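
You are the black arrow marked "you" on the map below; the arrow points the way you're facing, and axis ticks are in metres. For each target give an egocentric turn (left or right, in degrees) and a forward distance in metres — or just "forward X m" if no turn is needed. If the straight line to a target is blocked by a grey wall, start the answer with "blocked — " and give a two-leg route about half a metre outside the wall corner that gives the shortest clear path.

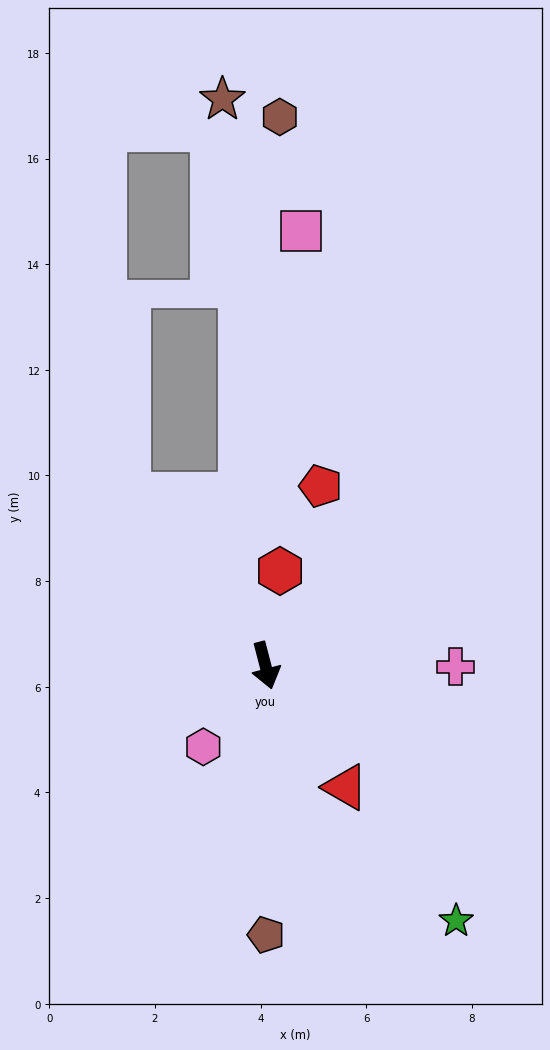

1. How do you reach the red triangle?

turn left 19°, forward 2.8 m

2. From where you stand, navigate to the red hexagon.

turn left 157°, forward 1.8 m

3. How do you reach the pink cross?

turn left 75°, forward 3.6 m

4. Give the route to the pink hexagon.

turn right 52°, forward 1.9 m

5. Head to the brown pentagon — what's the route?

turn right 14°, forward 5.1 m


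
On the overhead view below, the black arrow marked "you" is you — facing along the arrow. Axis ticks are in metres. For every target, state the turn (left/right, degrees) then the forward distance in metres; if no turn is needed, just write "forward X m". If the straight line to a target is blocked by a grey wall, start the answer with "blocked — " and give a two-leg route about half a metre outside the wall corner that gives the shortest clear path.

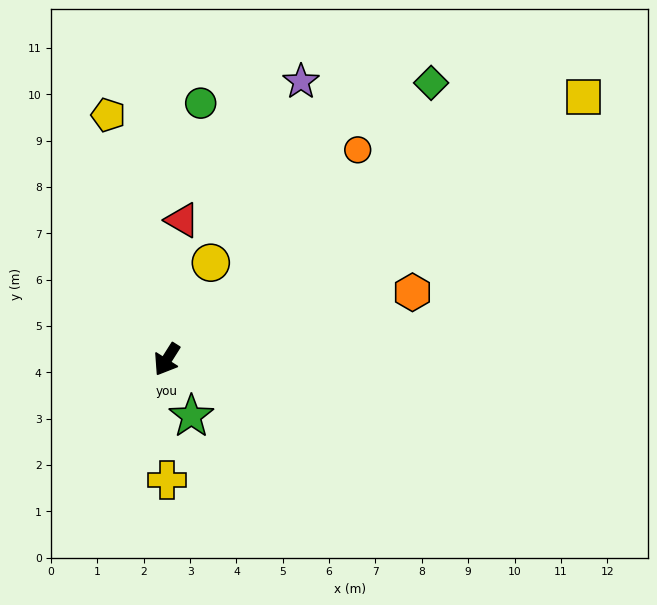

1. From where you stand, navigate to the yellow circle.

turn right 172°, forward 2.3 m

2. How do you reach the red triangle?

turn right 154°, forward 3.0 m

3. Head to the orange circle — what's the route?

turn left 170°, forward 6.1 m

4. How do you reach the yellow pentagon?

turn right 134°, forward 5.4 m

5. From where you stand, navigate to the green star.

turn left 56°, forward 1.3 m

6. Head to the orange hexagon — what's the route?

turn left 138°, forward 5.5 m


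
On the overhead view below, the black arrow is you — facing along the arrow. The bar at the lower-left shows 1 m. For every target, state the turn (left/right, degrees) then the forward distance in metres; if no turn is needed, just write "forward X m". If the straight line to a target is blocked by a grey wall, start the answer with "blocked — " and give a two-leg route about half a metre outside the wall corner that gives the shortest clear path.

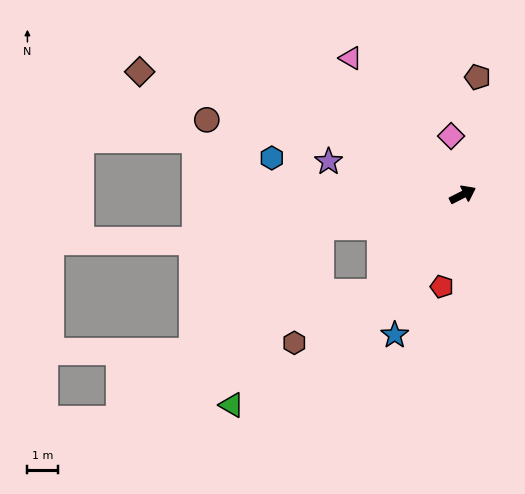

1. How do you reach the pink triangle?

turn left 102°, forward 5.7 m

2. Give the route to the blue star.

turn right 143°, forward 5.1 m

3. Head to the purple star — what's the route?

turn left 139°, forward 4.5 m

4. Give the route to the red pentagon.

turn right 130°, forward 3.1 m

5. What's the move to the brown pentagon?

turn left 56°, forward 3.8 m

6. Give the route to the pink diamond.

turn left 74°, forward 1.9 m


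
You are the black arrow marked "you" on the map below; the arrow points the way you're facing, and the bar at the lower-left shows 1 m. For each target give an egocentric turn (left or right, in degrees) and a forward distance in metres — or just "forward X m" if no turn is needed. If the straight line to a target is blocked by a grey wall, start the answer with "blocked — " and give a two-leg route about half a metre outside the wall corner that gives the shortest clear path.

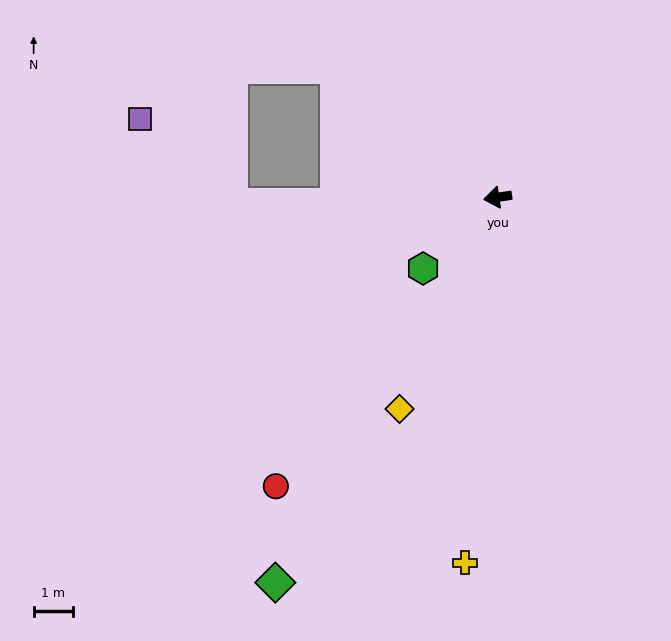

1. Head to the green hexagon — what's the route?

turn left 35°, forward 2.6 m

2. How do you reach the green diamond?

turn left 51°, forward 11.3 m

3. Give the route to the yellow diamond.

turn left 57°, forward 5.9 m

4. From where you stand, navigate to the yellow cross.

turn left 76°, forward 9.3 m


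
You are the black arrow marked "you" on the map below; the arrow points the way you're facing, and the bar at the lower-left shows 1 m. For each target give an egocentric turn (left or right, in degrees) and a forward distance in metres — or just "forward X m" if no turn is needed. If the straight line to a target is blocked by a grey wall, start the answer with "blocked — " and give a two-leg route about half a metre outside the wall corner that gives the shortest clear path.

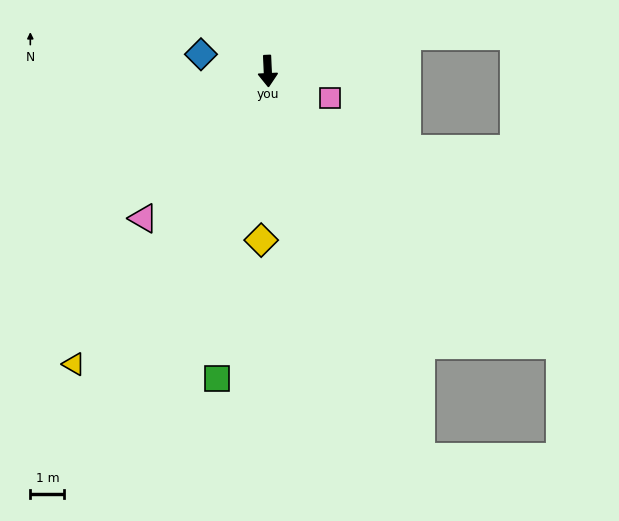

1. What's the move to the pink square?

turn left 64°, forward 2.0 m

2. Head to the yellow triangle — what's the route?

turn right 36°, forward 10.3 m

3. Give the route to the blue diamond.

turn right 107°, forward 2.0 m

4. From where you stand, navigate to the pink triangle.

turn right 43°, forward 5.6 m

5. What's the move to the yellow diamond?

turn right 5°, forward 5.0 m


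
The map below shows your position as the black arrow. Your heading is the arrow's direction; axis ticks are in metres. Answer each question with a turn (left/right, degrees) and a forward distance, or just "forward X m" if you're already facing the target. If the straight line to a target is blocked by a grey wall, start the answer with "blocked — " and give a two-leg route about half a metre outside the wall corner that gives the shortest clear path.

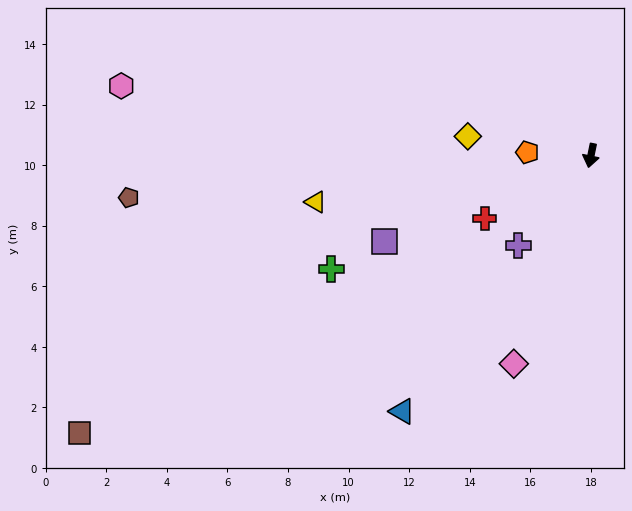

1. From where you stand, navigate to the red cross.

turn right 48°, forward 4.1 m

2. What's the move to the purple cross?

turn right 27°, forward 3.8 m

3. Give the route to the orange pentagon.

turn right 81°, forward 2.1 m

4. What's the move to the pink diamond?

turn right 9°, forward 7.3 m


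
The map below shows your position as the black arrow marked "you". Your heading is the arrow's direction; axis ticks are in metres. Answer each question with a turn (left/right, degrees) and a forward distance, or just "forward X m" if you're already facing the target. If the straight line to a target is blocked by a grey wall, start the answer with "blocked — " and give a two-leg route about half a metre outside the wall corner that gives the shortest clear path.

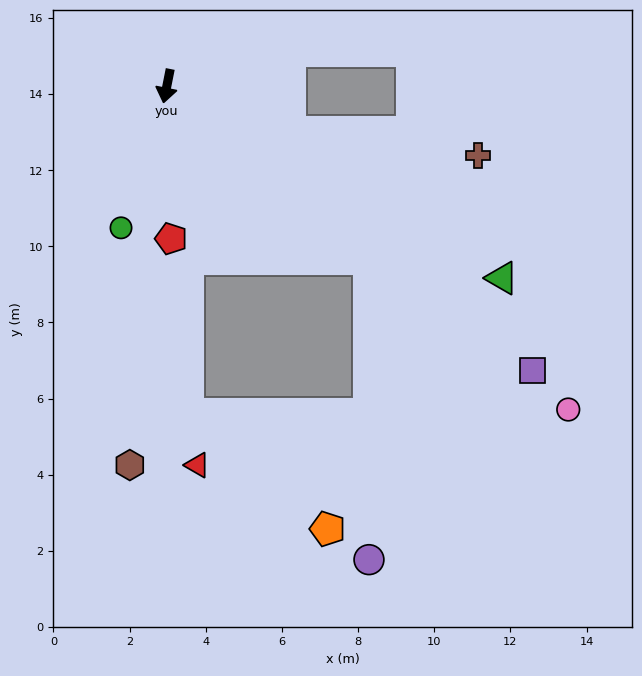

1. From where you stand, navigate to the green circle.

turn right 7°, forward 3.9 m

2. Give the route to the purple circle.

blocked — turn left 61°, forward 7.0 m, then turn right 50°, forward 7.9 m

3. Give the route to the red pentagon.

turn left 13°, forward 4.0 m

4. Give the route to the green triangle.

turn left 71°, forward 10.1 m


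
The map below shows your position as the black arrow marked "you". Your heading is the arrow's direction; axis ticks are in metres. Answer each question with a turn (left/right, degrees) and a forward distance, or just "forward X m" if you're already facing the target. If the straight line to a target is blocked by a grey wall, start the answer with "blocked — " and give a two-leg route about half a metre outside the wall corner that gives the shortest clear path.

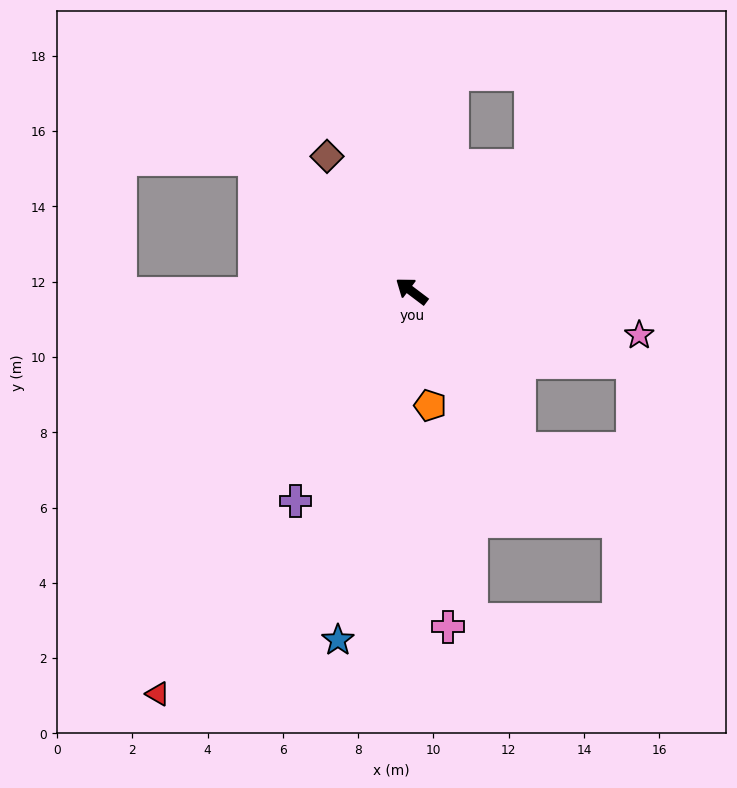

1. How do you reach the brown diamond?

turn right 21°, forward 4.2 m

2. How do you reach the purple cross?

turn left 98°, forward 6.4 m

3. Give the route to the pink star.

turn right 154°, forward 6.2 m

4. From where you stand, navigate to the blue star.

turn left 115°, forward 9.5 m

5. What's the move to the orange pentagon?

turn left 136°, forward 3.1 m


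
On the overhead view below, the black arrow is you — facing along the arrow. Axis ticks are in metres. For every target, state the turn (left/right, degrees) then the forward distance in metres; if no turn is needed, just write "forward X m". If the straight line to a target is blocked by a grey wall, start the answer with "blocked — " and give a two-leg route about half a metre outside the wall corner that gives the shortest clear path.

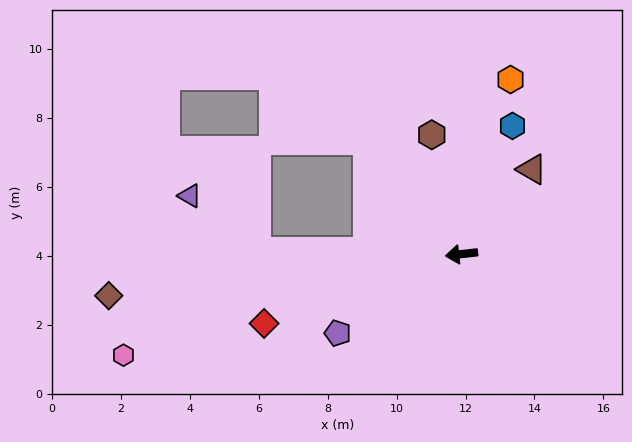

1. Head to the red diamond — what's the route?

turn left 13°, forward 6.1 m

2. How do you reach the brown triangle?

turn right 136°, forward 3.2 m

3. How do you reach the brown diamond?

forward 10.3 m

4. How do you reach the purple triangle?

blocked — turn right 7°, forward 5.9 m, then turn right 39°, forward 2.5 m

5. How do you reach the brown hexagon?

turn right 82°, forward 3.6 m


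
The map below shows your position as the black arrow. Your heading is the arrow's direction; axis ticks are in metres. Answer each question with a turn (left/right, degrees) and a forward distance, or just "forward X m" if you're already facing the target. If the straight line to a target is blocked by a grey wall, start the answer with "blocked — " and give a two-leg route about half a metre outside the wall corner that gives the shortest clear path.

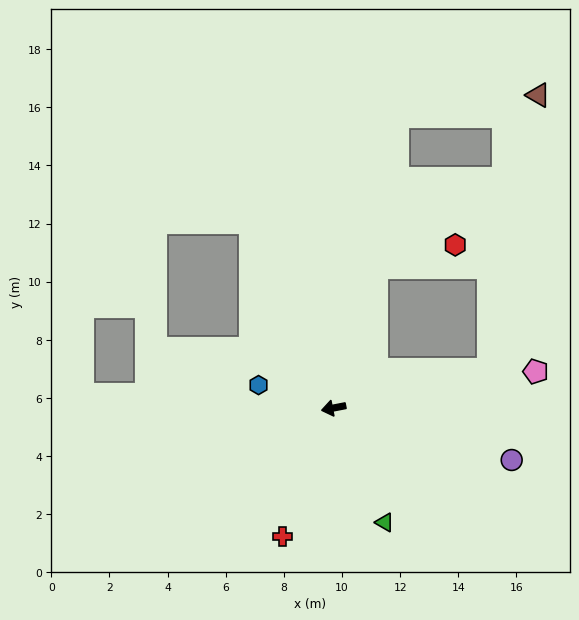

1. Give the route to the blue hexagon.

turn right 28°, forward 2.7 m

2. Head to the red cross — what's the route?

turn left 57°, forward 4.8 m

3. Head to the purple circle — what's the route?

turn left 153°, forward 6.4 m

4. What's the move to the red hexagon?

blocked — turn right 118°, forward 5.0 m, then turn right 57°, forward 2.9 m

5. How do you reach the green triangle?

turn left 103°, forward 4.3 m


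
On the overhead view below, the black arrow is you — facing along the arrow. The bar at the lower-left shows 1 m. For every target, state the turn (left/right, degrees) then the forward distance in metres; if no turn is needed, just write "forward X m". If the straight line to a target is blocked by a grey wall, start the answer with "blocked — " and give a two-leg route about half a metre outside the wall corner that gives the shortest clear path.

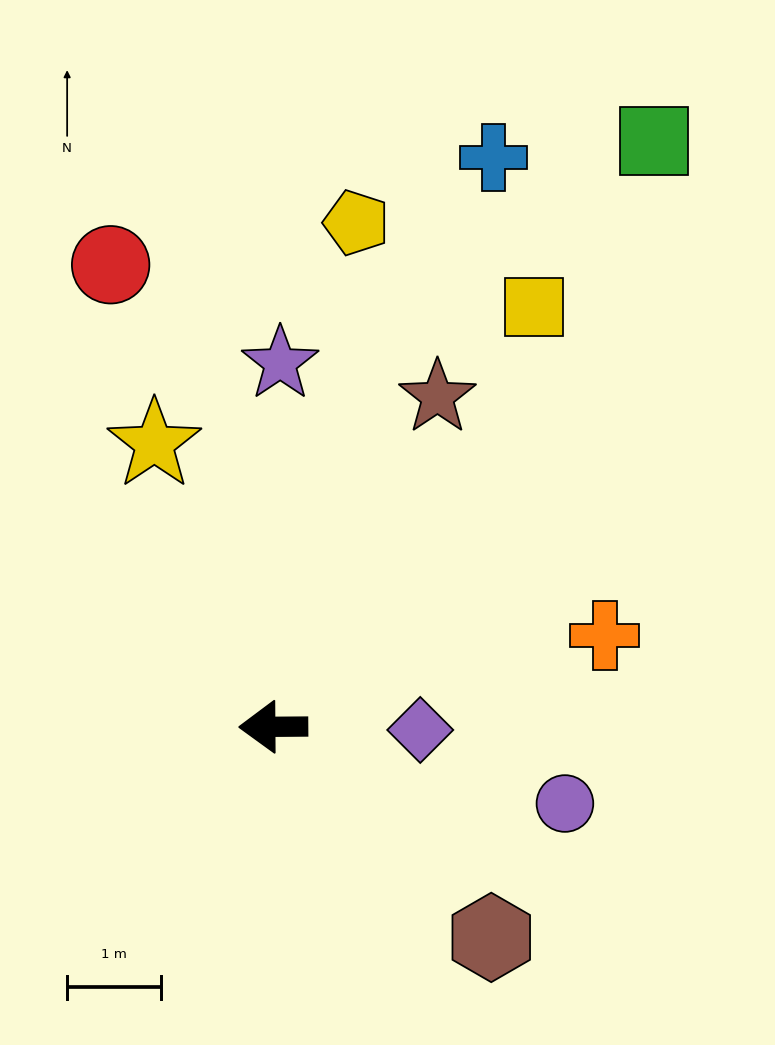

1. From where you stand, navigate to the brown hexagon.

turn left 136°, forward 3.2 m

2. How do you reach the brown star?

turn right 117°, forward 3.9 m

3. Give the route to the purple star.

turn right 92°, forward 3.9 m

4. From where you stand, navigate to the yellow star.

turn right 68°, forward 3.3 m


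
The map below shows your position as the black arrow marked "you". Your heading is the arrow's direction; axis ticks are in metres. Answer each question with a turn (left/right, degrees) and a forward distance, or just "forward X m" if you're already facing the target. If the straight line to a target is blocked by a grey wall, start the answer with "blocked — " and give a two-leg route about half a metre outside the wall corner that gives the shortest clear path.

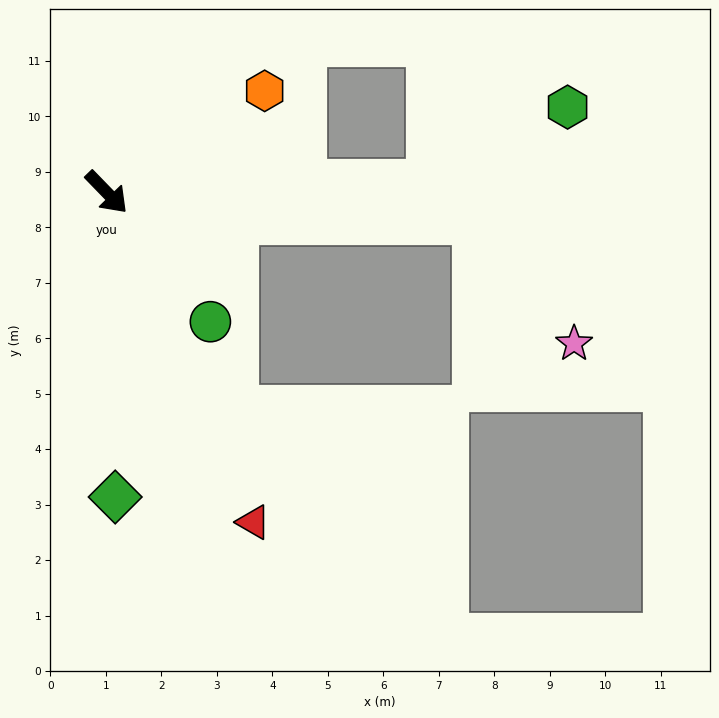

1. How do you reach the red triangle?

turn right 20°, forward 6.5 m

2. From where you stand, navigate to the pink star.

blocked — turn left 41°, forward 6.7 m, then turn right 46°, forward 2.8 m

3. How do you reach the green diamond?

turn right 43°, forward 5.5 m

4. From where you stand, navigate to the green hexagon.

blocked — turn left 48°, forward 5.8 m, then turn left 27°, forward 2.8 m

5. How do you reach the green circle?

turn right 5°, forward 3.0 m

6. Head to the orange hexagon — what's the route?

turn left 79°, forward 3.4 m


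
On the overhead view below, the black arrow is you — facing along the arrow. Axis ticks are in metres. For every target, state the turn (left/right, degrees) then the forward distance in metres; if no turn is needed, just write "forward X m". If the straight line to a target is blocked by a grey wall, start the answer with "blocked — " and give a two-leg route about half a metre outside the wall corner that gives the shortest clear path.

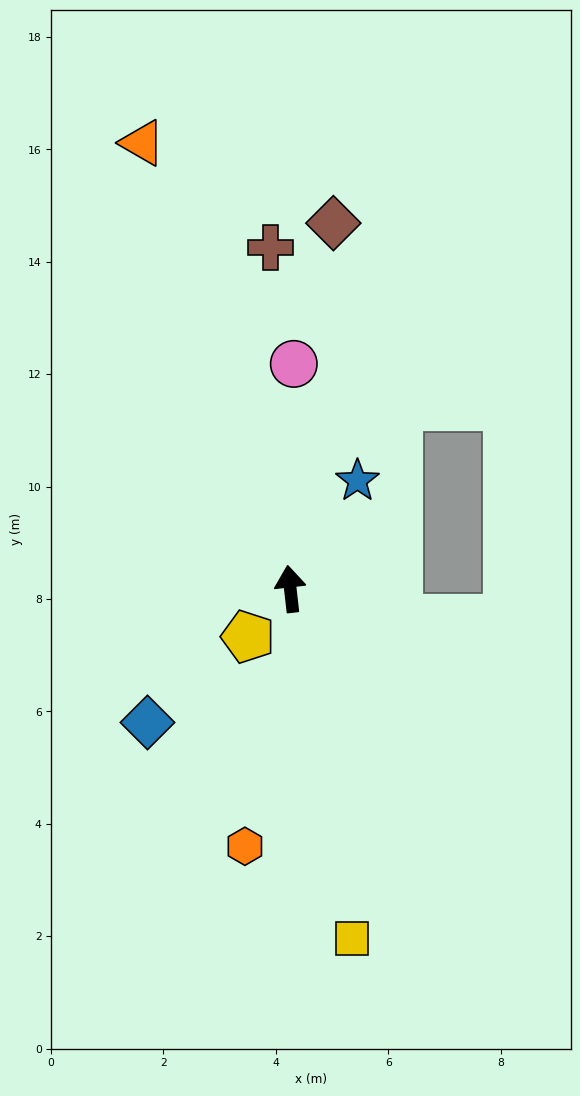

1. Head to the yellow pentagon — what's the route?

turn left 132°, forward 1.1 m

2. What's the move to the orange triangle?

turn left 12°, forward 8.4 m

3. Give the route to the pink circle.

turn right 7°, forward 4.0 m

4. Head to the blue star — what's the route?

turn right 38°, forward 2.3 m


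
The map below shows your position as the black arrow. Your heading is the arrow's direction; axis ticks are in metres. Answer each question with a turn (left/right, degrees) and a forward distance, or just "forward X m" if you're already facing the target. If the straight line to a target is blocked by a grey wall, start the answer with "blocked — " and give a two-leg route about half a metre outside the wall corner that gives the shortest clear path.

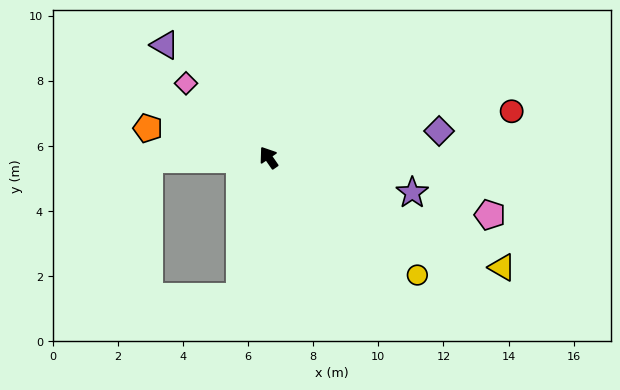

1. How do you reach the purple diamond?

turn right 116°, forward 5.3 m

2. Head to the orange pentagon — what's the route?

turn left 42°, forward 3.8 m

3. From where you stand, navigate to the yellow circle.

turn right 163°, forward 5.8 m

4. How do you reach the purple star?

turn right 138°, forward 4.5 m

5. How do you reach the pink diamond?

turn left 13°, forward 3.4 m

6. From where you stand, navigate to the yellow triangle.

turn right 150°, forward 7.9 m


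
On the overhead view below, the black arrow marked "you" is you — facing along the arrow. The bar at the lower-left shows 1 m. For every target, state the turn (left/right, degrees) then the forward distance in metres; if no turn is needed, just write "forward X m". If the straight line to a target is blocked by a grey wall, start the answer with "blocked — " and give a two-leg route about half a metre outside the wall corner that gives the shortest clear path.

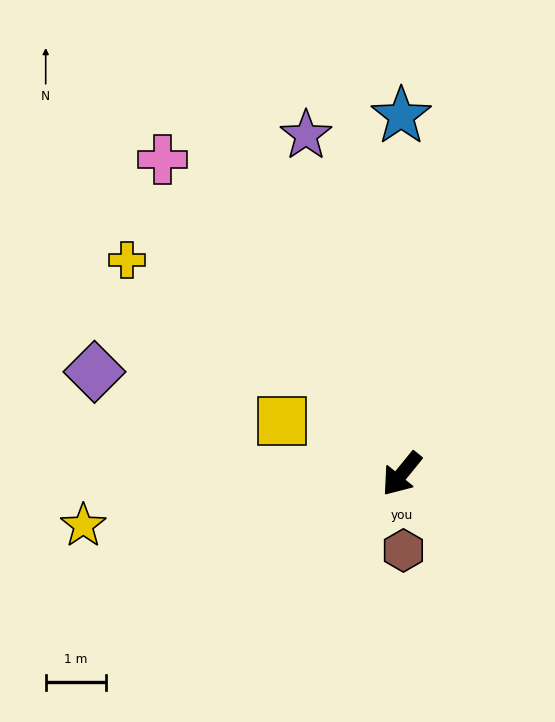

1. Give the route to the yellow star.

turn right 42°, forward 5.4 m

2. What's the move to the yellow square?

turn right 75°, forward 2.2 m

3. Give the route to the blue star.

turn right 141°, forward 6.0 m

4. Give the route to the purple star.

turn right 125°, forward 5.9 m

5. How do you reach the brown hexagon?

turn left 40°, forward 1.3 m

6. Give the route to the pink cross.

turn right 104°, forward 6.6 m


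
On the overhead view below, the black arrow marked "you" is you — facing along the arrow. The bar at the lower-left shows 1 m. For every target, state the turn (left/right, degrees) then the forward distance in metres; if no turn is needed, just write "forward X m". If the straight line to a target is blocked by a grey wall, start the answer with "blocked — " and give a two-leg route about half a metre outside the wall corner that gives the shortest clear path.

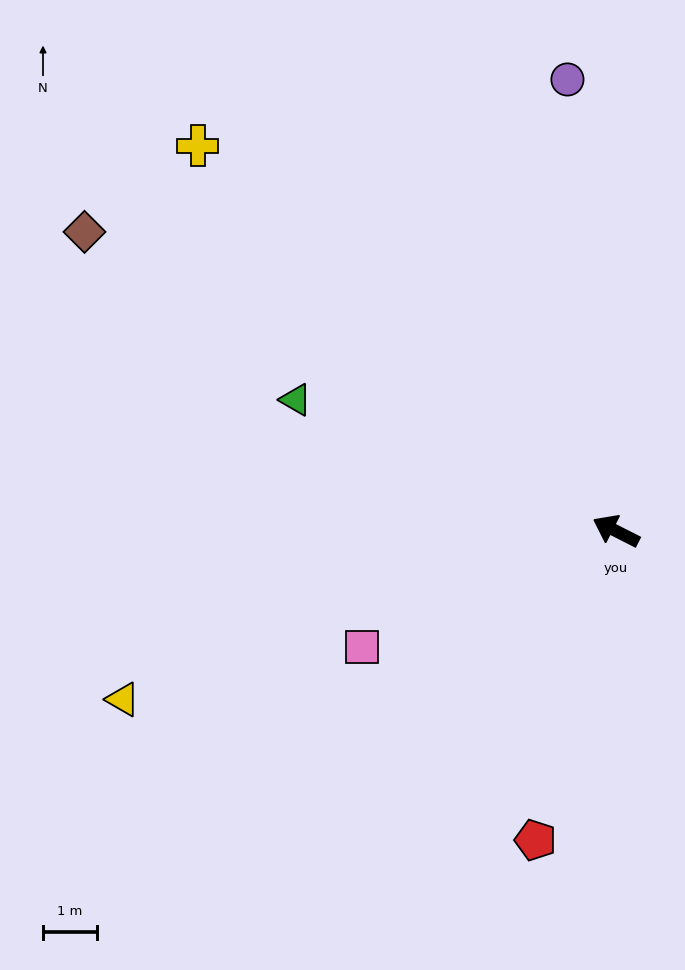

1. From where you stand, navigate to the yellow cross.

turn right 16°, forward 10.5 m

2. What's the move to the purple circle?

turn right 57°, forward 8.4 m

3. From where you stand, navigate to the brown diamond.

turn right 2°, forward 11.3 m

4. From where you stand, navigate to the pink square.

turn left 52°, forward 5.2 m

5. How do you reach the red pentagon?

turn left 102°, forward 5.9 m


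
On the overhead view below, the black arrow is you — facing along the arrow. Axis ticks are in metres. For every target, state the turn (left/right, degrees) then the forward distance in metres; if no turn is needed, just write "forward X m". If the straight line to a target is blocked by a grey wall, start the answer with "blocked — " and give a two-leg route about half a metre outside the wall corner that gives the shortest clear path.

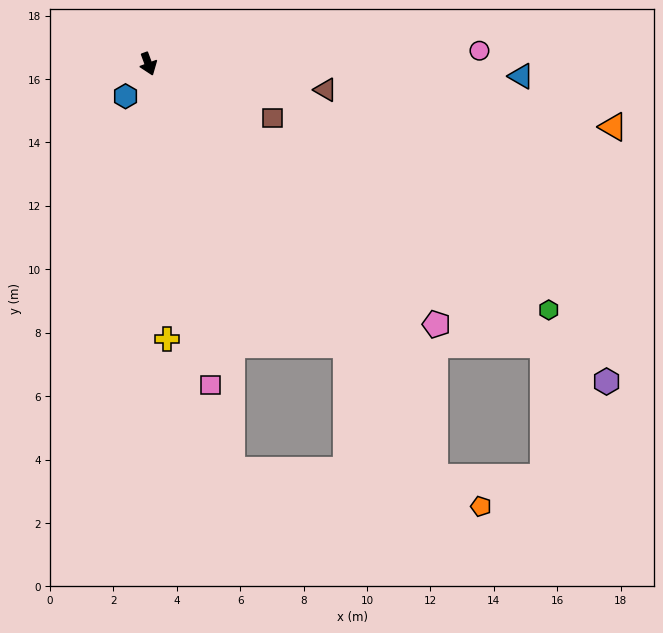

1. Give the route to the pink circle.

turn left 72°, forward 10.4 m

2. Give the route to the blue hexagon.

turn right 56°, forward 1.2 m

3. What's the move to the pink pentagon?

turn left 28°, forward 12.2 m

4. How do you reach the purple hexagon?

turn left 35°, forward 17.6 m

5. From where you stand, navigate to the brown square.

turn left 46°, forward 4.3 m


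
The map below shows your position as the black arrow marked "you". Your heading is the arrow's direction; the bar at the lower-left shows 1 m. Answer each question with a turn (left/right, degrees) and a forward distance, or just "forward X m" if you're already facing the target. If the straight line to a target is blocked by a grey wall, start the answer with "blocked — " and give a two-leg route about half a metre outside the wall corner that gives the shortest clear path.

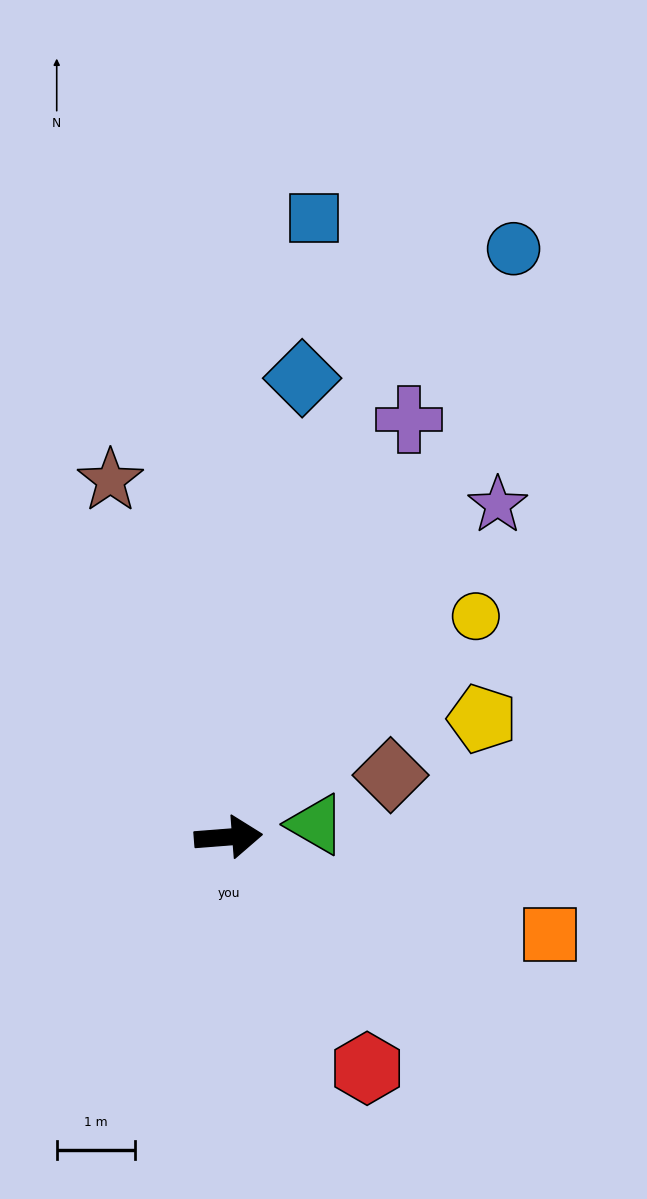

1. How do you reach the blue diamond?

turn left 76°, forward 5.9 m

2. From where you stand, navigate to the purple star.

turn left 47°, forward 5.5 m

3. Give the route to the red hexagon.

turn right 64°, forward 3.4 m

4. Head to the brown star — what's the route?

turn left 104°, forward 4.8 m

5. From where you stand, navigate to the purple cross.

turn left 62°, forward 5.8 m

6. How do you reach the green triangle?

turn left 4°, forward 1.1 m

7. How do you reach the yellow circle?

turn left 37°, forward 4.2 m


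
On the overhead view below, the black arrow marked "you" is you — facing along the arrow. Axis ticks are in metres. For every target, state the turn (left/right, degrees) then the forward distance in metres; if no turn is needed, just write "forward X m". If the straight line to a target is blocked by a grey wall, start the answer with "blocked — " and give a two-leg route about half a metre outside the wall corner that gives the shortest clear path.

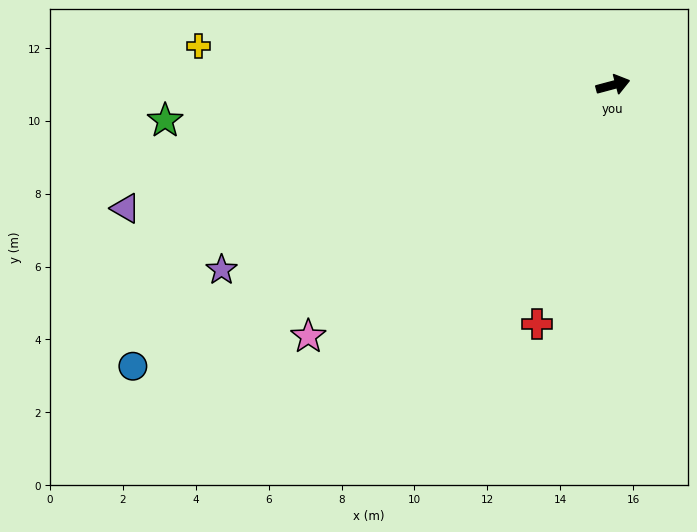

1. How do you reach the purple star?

turn right 170°, forward 11.9 m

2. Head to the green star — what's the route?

turn left 170°, forward 12.3 m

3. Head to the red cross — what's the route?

turn right 123°, forward 6.9 m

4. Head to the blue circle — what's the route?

turn right 165°, forward 15.3 m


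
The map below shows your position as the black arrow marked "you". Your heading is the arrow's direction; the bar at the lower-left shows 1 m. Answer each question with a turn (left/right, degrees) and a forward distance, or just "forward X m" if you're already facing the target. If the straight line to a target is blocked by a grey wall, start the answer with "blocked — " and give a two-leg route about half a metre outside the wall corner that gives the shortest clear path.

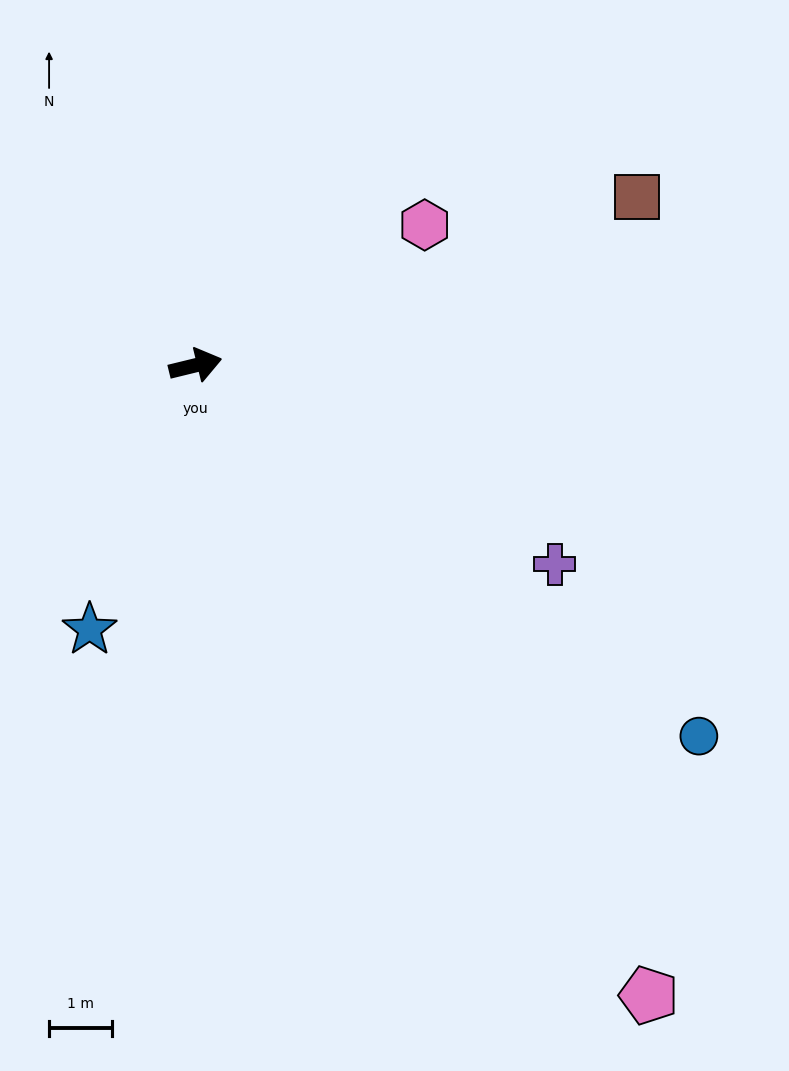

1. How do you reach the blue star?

turn right 126°, forward 4.5 m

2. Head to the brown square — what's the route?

turn left 7°, forward 7.5 m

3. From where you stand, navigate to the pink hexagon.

turn left 18°, forward 4.3 m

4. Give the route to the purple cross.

turn right 43°, forward 6.5 m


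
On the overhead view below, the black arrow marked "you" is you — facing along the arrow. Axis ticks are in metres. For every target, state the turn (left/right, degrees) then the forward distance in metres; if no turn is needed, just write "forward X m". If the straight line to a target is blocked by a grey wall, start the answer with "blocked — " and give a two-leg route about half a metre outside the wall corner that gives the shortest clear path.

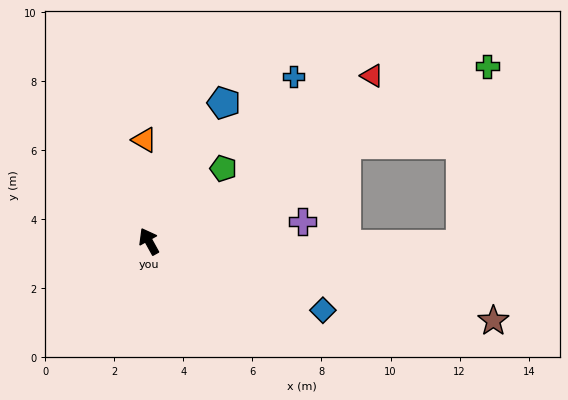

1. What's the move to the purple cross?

turn right 112°, forward 4.5 m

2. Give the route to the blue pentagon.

turn right 57°, forward 4.6 m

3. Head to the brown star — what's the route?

turn right 132°, forward 10.2 m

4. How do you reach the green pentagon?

turn right 75°, forward 3.0 m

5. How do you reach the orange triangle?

turn right 26°, forward 2.9 m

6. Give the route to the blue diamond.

turn right 141°, forward 5.4 m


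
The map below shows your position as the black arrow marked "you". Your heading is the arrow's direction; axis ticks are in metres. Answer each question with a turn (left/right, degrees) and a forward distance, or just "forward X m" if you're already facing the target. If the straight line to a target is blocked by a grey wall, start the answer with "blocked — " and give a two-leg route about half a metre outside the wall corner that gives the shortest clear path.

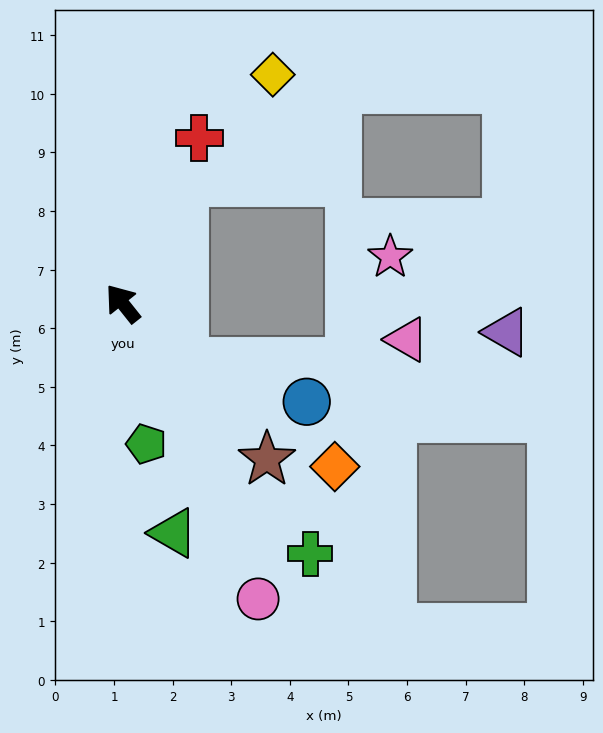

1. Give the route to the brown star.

turn right 176°, forward 3.6 m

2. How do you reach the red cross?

turn right 63°, forward 3.1 m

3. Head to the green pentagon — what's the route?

turn left 151°, forward 2.4 m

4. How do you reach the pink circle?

turn left 166°, forward 5.5 m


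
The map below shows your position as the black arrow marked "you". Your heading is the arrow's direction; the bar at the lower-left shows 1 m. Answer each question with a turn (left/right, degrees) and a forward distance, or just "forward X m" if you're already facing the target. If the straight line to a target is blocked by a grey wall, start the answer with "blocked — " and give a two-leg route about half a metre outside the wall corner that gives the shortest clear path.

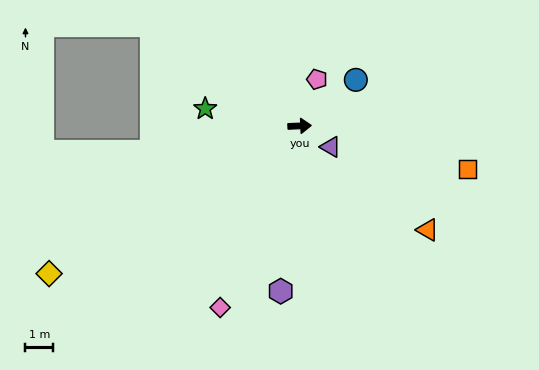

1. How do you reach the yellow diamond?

turn right 152°, forward 10.6 m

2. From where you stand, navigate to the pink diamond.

turn right 116°, forward 7.2 m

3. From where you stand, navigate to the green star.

turn left 167°, forward 3.5 m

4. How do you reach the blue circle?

turn left 37°, forward 2.6 m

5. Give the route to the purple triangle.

turn right 36°, forward 1.4 m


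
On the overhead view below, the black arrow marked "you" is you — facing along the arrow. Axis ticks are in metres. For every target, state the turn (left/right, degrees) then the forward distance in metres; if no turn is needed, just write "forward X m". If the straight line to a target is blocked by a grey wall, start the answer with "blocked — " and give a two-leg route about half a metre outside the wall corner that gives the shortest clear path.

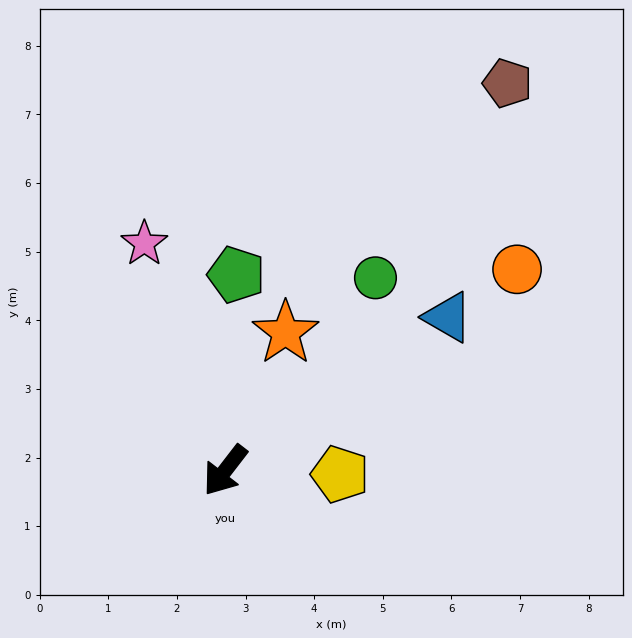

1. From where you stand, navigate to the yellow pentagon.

turn left 126°, forward 1.7 m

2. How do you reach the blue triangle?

turn left 162°, forward 3.9 m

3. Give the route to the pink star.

turn right 123°, forward 3.5 m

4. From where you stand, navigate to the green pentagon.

turn right 146°, forward 2.9 m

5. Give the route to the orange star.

turn right 166°, forward 2.2 m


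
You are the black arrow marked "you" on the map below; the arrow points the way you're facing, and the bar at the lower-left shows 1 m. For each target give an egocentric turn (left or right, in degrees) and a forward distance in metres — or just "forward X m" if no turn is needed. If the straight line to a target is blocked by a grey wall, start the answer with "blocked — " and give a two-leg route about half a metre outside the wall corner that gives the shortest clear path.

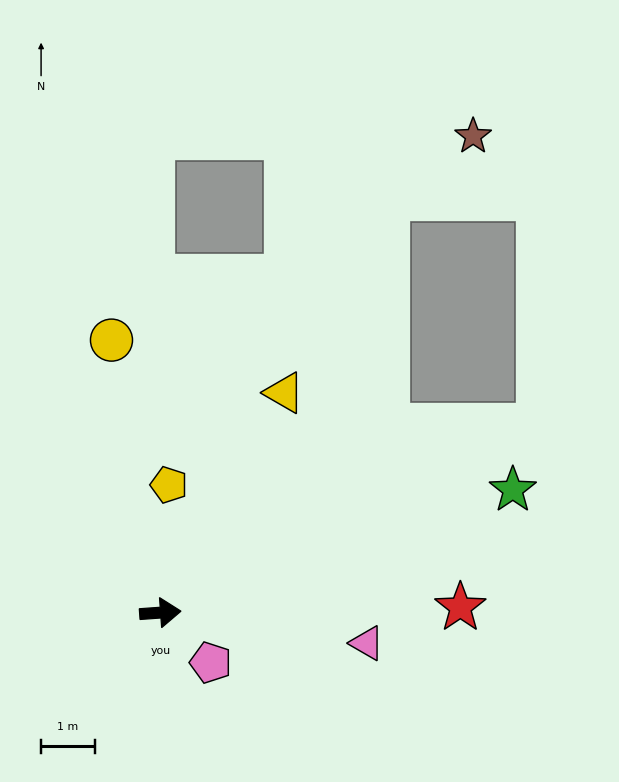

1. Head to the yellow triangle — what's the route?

turn left 57°, forward 4.7 m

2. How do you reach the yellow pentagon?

turn left 82°, forward 2.4 m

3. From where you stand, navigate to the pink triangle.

turn right 12°, forward 3.9 m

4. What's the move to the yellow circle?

turn left 96°, forward 5.1 m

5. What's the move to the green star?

turn left 15°, forward 6.9 m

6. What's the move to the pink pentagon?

turn right 49°, forward 1.3 m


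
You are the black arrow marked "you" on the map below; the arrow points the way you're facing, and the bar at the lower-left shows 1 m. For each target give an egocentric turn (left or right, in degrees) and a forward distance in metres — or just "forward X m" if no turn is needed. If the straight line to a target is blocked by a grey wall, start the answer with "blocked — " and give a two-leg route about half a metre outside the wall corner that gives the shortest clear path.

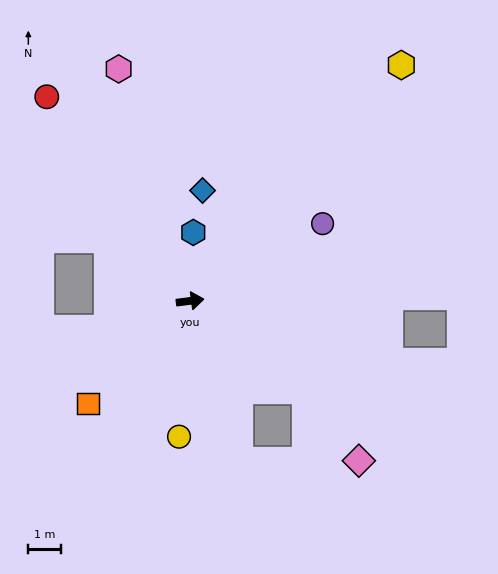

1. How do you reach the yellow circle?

turn right 102°, forward 4.2 m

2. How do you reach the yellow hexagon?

turn left 41°, forward 9.8 m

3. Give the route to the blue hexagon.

turn left 80°, forward 2.1 m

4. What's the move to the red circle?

turn left 118°, forward 7.7 m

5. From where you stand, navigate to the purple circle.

turn left 23°, forward 4.7 m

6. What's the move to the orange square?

turn right 142°, forward 4.5 m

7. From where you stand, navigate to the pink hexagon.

turn left 100°, forward 7.5 m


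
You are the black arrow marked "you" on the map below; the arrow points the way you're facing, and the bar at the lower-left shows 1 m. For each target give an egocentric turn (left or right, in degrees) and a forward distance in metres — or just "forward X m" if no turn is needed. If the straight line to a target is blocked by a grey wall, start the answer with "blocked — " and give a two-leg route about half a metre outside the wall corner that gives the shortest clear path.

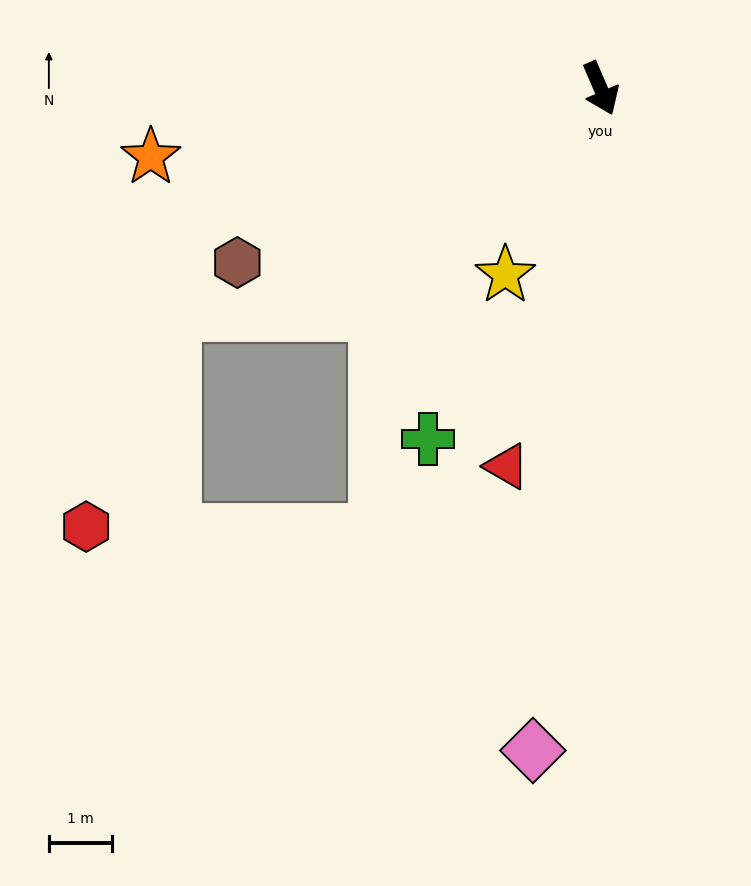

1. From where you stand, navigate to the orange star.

turn right 105°, forward 7.2 m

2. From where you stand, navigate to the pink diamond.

turn right 29°, forward 10.6 m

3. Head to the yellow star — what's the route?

turn right 50°, forward 3.3 m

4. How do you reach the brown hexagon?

turn right 88°, forward 6.4 m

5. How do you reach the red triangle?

turn right 37°, forward 6.2 m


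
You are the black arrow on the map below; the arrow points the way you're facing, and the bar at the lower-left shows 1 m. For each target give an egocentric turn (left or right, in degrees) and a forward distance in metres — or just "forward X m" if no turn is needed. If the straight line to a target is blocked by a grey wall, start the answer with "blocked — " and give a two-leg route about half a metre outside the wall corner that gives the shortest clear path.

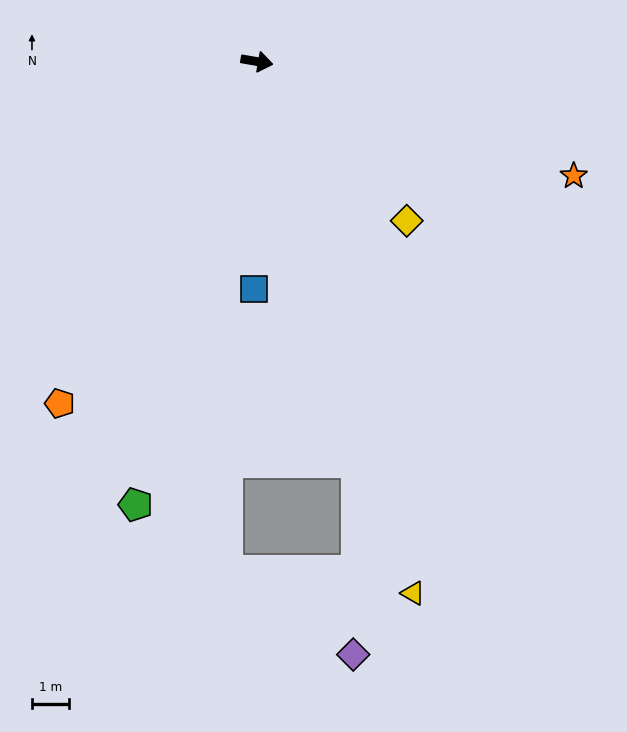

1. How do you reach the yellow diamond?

turn right 37°, forward 5.9 m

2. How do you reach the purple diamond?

blocked — turn right 66°, forward 11.1 m, then turn right 15°, forward 5.2 m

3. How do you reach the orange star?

turn right 10°, forward 9.0 m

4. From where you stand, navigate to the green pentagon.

turn right 95°, forward 12.3 m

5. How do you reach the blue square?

turn right 81°, forward 6.1 m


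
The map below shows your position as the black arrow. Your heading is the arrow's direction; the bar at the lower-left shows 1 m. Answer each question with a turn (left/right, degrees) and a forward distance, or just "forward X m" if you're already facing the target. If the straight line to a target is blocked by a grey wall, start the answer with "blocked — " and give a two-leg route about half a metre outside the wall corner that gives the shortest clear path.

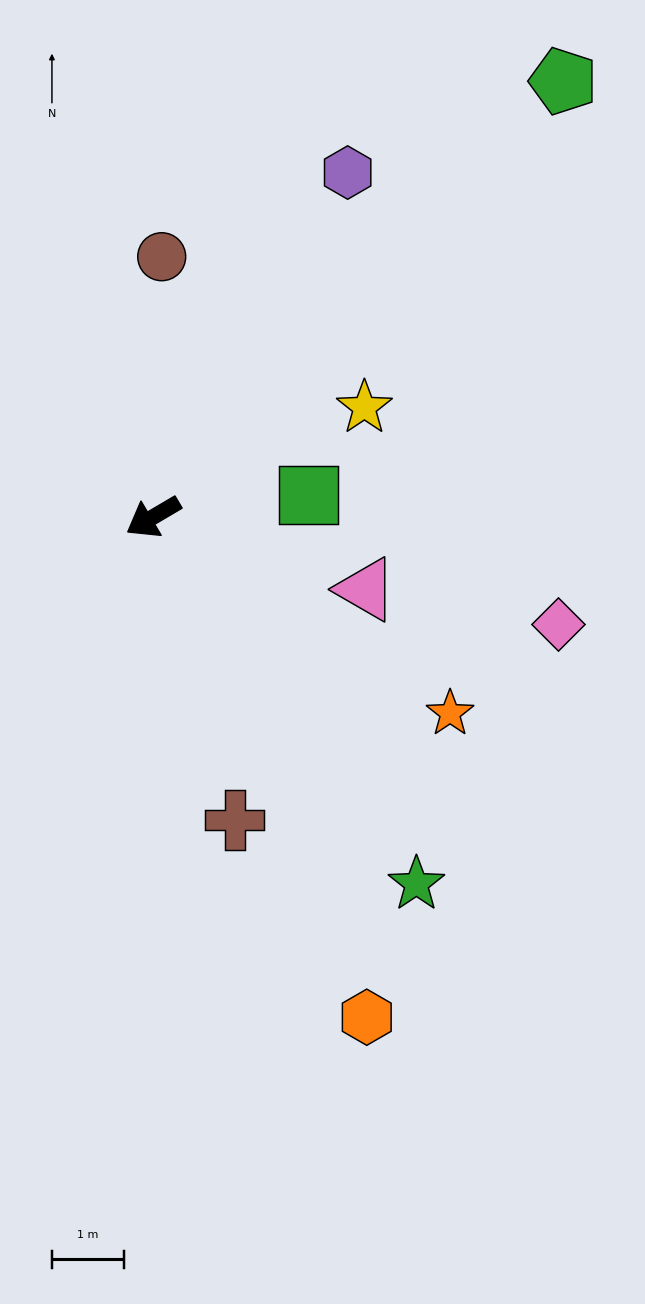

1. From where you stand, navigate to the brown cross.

turn left 75°, forward 4.4 m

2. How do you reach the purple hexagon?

turn right 150°, forward 5.5 m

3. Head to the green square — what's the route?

turn left 158°, forward 2.2 m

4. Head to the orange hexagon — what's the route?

turn left 83°, forward 7.6 m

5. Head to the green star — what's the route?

turn left 95°, forward 6.3 m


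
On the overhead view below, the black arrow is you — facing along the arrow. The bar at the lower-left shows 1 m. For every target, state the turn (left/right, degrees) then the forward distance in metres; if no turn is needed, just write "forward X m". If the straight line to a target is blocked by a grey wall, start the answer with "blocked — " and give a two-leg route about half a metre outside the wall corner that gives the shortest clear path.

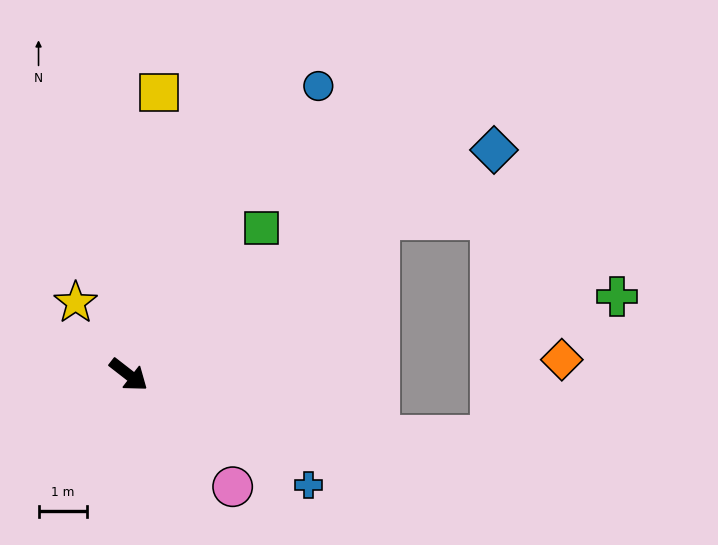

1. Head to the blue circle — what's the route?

turn left 95°, forward 7.2 m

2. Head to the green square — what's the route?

turn left 86°, forward 4.1 m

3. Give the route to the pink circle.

turn right 9°, forward 3.2 m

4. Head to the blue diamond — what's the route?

turn left 69°, forward 8.9 m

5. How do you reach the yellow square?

turn left 122°, forward 5.9 m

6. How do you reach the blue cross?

turn left 6°, forward 4.4 m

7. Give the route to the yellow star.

turn left 164°, forward 1.9 m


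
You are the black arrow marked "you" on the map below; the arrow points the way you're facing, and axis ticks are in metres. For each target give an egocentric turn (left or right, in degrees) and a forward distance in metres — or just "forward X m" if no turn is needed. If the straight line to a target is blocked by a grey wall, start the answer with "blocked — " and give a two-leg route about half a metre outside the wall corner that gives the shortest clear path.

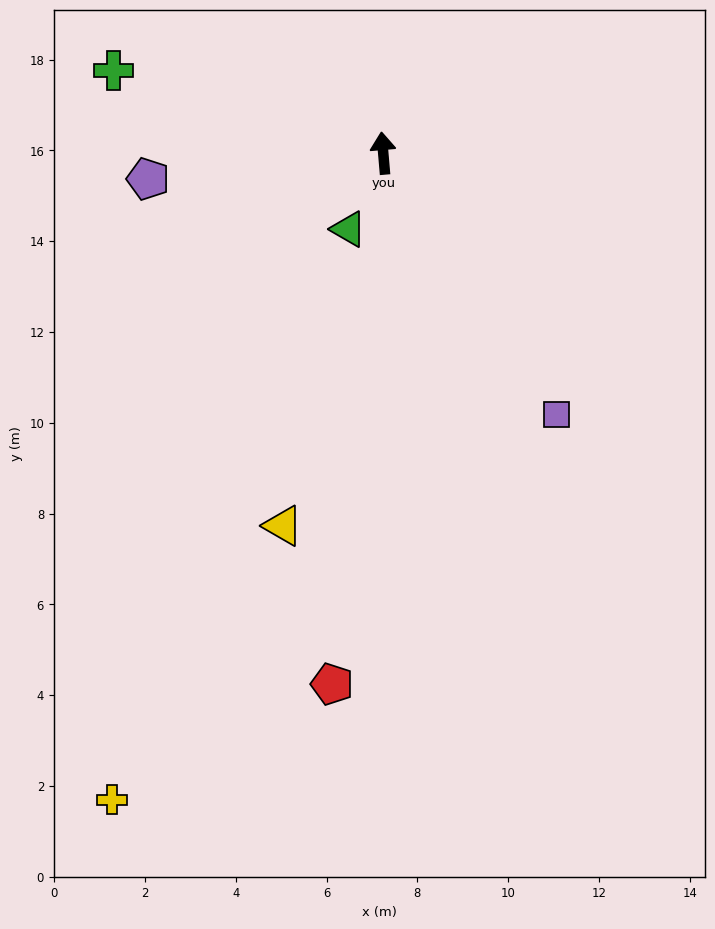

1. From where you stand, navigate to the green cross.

turn left 68°, forward 6.2 m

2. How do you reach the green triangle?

turn left 151°, forward 1.8 m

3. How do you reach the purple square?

turn right 151°, forward 6.9 m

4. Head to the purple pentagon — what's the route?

turn left 91°, forward 5.2 m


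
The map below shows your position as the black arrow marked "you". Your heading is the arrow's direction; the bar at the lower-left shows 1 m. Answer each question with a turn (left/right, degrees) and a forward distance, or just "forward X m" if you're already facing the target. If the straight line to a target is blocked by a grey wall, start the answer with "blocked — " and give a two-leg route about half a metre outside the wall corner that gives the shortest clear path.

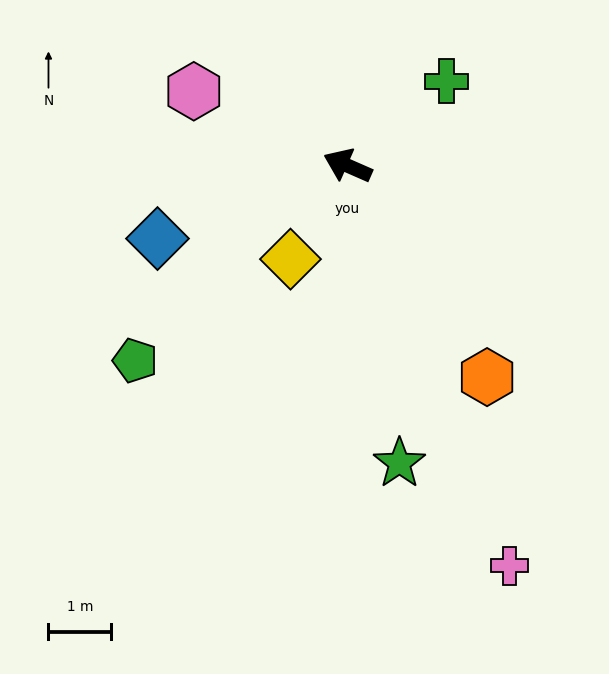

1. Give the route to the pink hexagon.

turn right 2°, forward 2.7 m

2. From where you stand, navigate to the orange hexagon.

turn left 147°, forward 4.0 m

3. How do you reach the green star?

turn left 124°, forward 4.8 m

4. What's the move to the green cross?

turn right 116°, forward 2.1 m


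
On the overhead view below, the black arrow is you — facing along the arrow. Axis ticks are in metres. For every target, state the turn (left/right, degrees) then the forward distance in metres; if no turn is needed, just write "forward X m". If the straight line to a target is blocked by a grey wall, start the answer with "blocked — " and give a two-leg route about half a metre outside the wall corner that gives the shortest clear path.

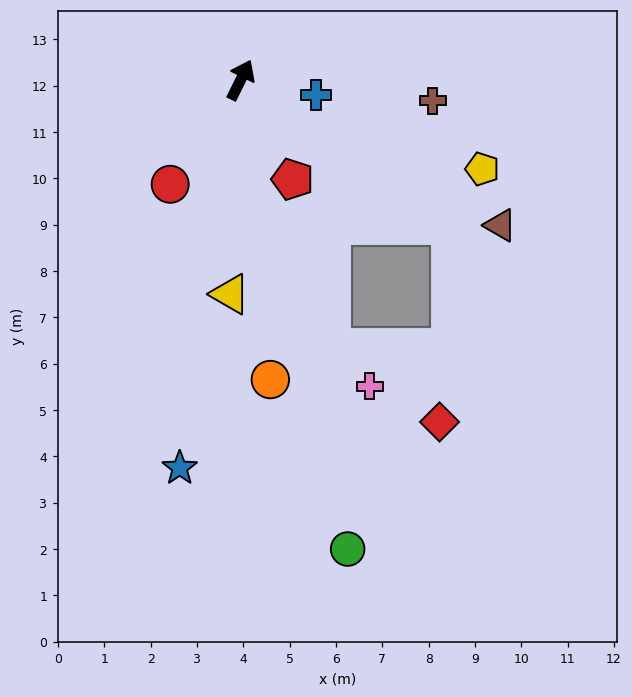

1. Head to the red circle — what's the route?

turn left 172°, forward 2.7 m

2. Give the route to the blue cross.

turn right 75°, forward 1.7 m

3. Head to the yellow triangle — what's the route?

turn right 157°, forward 4.6 m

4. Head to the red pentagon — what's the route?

turn right 126°, forward 2.4 m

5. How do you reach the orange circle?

turn right 148°, forward 6.5 m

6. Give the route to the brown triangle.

turn right 93°, forward 6.4 m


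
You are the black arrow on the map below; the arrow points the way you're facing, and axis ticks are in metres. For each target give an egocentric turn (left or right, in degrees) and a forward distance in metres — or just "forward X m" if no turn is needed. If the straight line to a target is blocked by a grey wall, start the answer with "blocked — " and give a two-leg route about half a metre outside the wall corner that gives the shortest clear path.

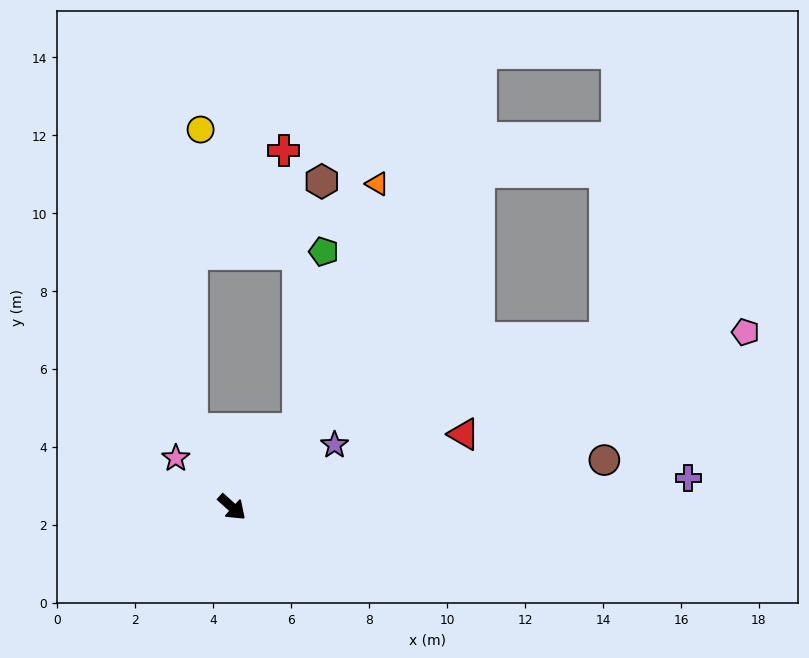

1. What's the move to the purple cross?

turn left 46°, forward 11.7 m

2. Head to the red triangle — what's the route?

turn left 59°, forward 6.2 m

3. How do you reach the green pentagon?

blocked — turn left 91°, forward 2.6 m, then turn left 33°, forward 4.6 m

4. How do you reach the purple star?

turn left 73°, forward 3.1 m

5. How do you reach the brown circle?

turn left 49°, forward 9.6 m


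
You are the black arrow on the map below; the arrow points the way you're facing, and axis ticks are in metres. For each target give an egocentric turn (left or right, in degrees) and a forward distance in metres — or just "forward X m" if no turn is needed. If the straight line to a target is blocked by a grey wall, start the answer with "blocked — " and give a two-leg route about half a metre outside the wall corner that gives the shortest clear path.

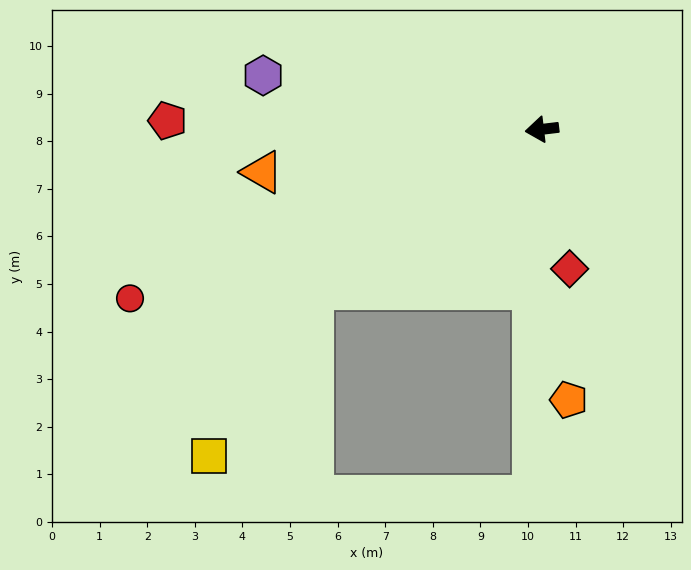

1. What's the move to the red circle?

turn left 16°, forward 9.4 m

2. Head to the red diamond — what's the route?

turn left 94°, forward 3.0 m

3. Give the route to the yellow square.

blocked — turn left 28°, forward 5.9 m, then turn left 23°, forward 4.1 m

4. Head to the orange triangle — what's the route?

forward 5.9 m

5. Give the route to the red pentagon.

turn right 8°, forward 7.9 m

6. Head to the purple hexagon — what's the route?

turn right 18°, forward 6.0 m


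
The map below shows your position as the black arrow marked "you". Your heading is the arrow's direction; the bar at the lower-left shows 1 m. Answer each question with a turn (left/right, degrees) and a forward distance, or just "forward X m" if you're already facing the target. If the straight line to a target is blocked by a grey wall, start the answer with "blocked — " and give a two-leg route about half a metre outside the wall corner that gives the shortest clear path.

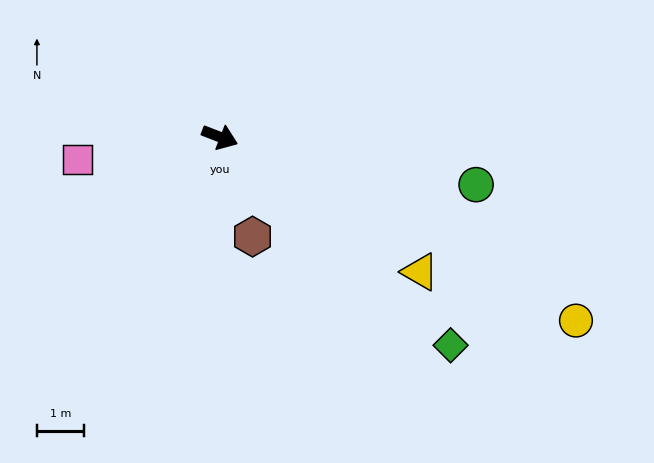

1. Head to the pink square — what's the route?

turn right 150°, forward 3.1 m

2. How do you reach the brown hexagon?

turn right 51°, forward 2.2 m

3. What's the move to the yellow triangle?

turn right 13°, forward 5.2 m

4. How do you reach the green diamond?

turn right 21°, forward 6.7 m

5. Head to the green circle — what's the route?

turn left 11°, forward 5.6 m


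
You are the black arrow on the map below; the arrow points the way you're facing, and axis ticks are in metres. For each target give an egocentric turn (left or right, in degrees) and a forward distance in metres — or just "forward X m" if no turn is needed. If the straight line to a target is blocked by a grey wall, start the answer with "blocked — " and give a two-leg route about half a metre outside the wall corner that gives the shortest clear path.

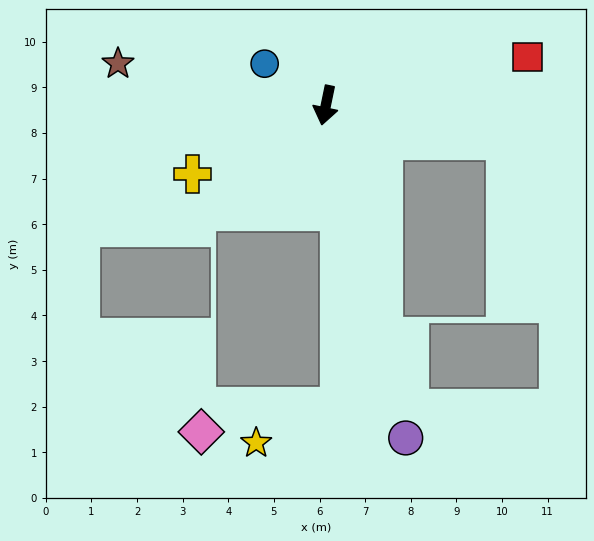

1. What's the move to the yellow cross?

turn right 51°, forward 3.3 m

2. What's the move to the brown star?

turn right 90°, forward 4.6 m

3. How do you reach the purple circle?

turn left 25°, forward 7.5 m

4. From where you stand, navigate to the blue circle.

turn right 113°, forward 1.6 m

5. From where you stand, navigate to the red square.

turn left 115°, forward 4.5 m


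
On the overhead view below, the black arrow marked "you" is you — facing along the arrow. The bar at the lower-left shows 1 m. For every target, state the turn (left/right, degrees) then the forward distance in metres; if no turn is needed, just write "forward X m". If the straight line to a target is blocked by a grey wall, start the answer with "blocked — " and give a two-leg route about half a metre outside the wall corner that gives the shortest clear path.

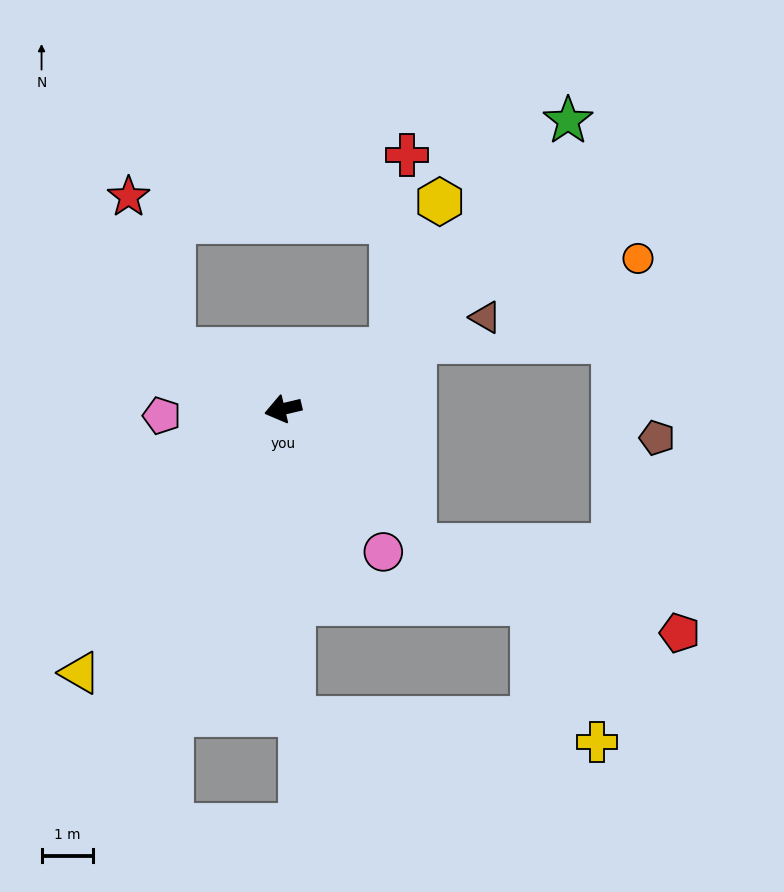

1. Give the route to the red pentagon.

blocked — turn left 121°, forward 3.7 m, then turn left 27°, forward 5.5 m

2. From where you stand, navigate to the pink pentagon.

turn right 10°, forward 2.4 m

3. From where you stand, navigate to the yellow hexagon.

blocked — turn right 164°, forward 2.4 m, then turn left 42°, forward 3.0 m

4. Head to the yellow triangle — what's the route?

turn left 39°, forward 6.5 m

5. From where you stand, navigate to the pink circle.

turn left 112°, forward 3.4 m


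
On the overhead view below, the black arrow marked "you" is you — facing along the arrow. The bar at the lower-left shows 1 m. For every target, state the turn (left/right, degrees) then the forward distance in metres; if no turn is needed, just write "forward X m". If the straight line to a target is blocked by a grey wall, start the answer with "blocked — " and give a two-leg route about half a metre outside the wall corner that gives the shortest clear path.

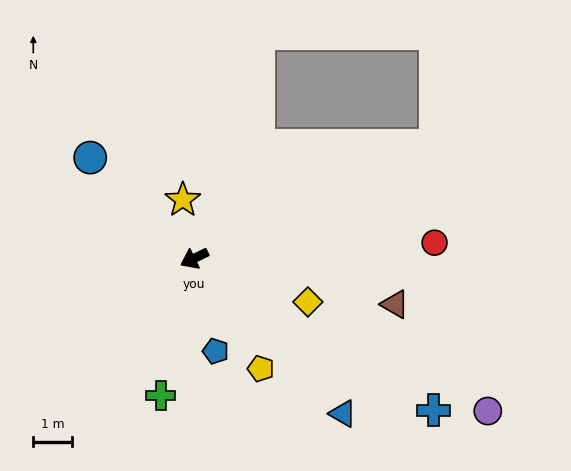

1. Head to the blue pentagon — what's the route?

turn left 77°, forward 2.4 m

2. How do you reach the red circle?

turn left 158°, forward 6.1 m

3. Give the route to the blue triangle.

turn left 108°, forward 5.5 m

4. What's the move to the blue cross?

turn left 121°, forward 7.2 m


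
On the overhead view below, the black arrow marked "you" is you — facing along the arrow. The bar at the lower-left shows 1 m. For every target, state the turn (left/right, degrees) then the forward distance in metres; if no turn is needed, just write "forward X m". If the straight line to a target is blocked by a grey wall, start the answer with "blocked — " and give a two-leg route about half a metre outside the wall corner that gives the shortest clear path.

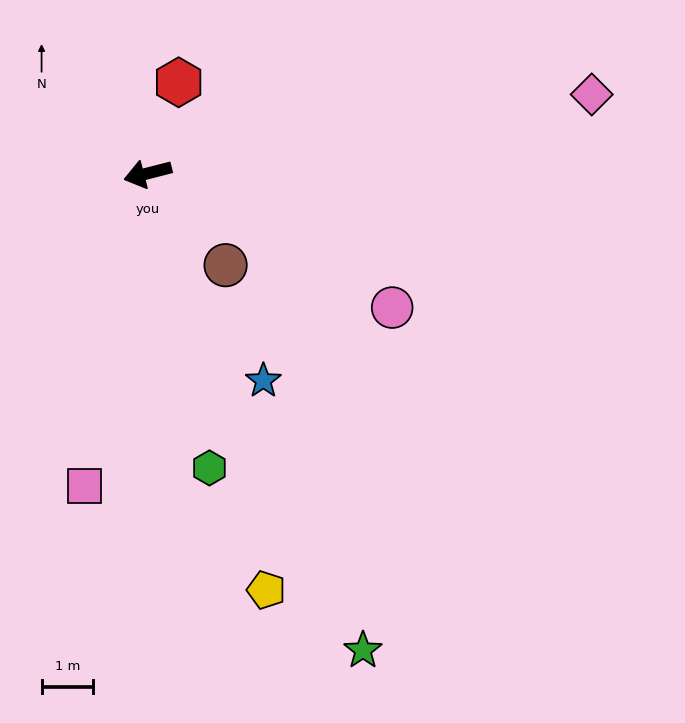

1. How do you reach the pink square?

turn left 64°, forward 6.2 m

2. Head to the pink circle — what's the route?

turn left 137°, forward 5.4 m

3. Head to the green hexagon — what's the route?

turn left 87°, forward 5.8 m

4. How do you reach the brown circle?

turn left 116°, forward 2.3 m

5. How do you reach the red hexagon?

turn right 123°, forward 1.9 m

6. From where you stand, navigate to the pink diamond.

turn left 176°, forward 8.7 m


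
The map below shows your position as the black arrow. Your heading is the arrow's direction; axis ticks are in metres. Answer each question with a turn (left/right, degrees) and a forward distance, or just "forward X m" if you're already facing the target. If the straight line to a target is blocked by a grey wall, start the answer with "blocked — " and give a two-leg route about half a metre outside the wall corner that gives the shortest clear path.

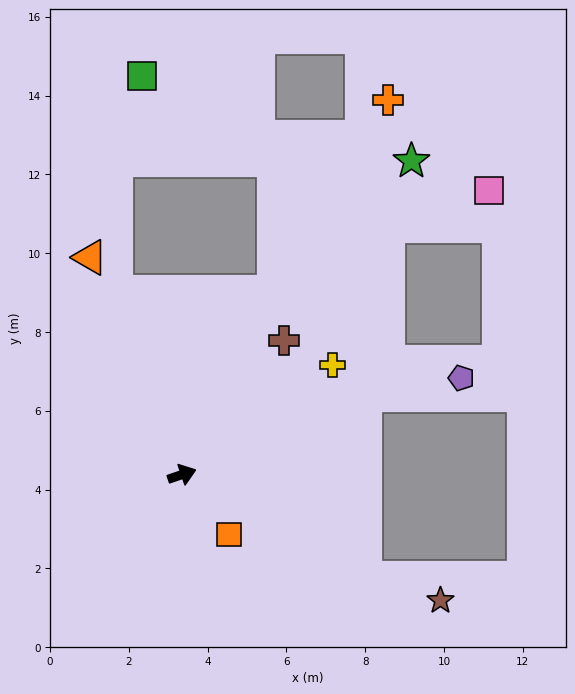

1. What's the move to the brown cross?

turn left 34°, forward 4.3 m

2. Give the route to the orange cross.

turn left 42°, forward 10.9 m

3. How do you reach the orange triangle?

turn left 94°, forward 6.0 m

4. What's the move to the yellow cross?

turn left 17°, forward 4.7 m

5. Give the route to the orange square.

turn right 71°, forward 1.9 m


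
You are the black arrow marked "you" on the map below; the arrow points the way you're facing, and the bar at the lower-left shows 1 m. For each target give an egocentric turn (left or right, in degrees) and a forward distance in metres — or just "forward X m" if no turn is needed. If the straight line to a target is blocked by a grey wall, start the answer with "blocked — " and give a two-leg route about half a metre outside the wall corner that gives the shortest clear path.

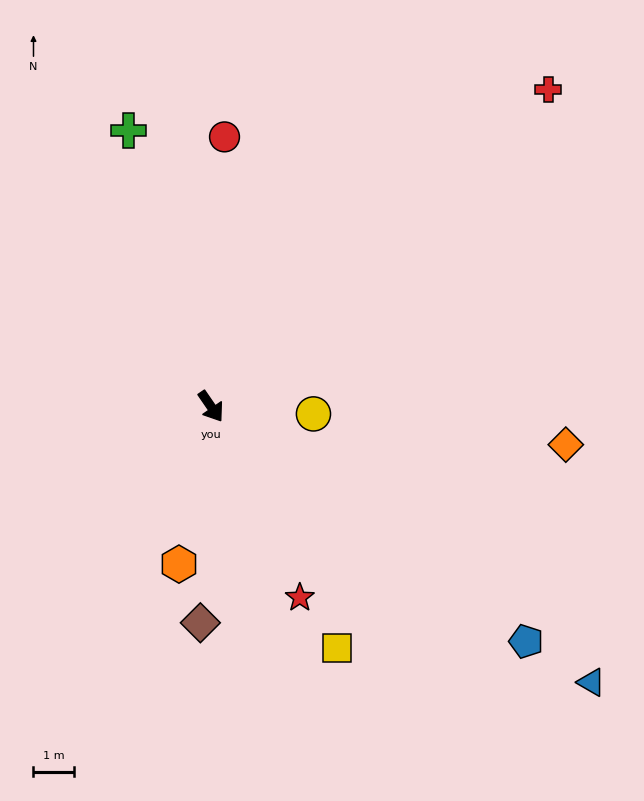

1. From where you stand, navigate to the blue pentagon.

turn left 19°, forward 9.6 m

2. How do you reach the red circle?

turn left 143°, forward 6.6 m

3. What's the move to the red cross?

turn left 99°, forward 11.4 m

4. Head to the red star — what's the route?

turn right 10°, forward 5.2 m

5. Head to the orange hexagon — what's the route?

turn right 46°, forward 3.9 m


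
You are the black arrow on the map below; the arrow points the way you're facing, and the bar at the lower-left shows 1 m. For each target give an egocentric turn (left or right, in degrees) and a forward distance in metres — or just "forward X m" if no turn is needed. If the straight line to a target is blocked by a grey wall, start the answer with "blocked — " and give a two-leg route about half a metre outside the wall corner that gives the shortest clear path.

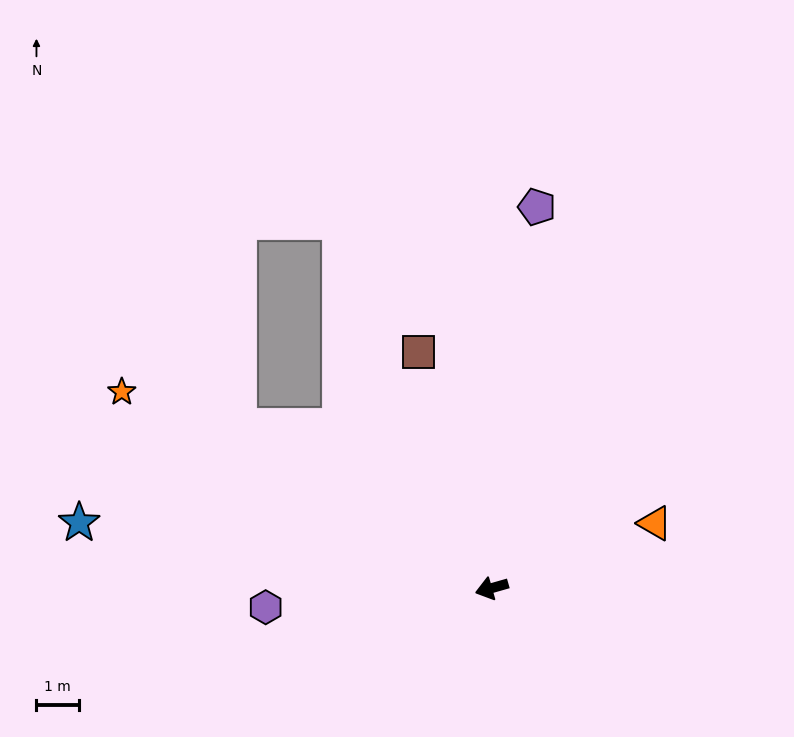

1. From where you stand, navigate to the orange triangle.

turn right 174°, forward 4.2 m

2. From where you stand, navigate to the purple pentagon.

turn right 113°, forward 9.1 m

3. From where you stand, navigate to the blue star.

turn right 25°, forward 9.9 m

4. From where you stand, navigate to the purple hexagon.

turn right 11°, forward 5.4 m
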